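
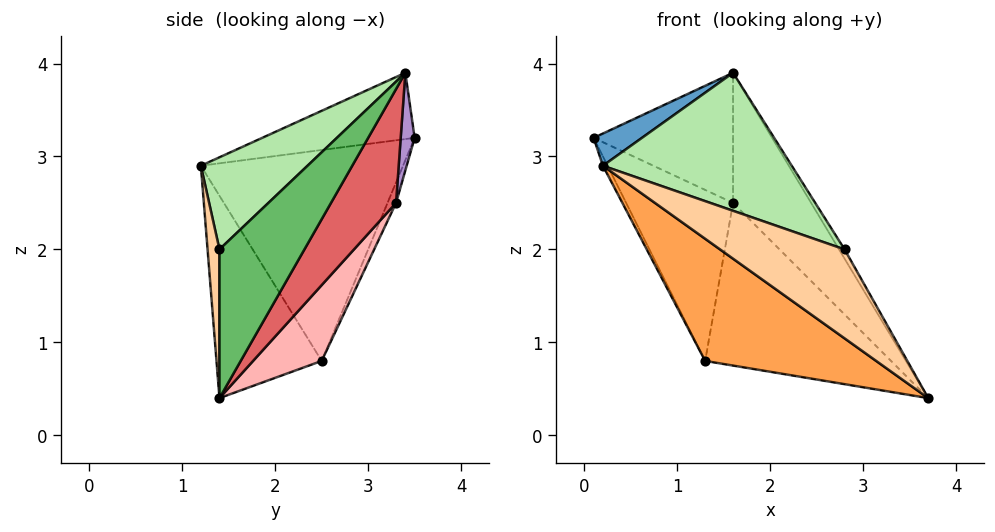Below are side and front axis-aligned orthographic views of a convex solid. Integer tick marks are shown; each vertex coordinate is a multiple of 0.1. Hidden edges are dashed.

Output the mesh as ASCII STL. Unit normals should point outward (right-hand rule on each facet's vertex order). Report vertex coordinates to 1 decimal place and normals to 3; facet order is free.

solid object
 facet normal -0.426 -0.135 0.894
  outer loop
   vertex 1.6 3.4 3.9
   vertex 0.1 3.5 3.2
   vertex 0.2 1.2 2.9
  endloop
 endfacet
 facet normal -0.891 0.020 -0.454
  outer loop
   vertex 1.3 2.5 0.8
   vertex 0.2 1.2 2.9
   vertex 0.1 3.5 3.2
  endloop
 endfacet
 facet normal -0.409 -0.665 -0.626
  outer loop
   vertex 1.3 2.5 0.8
   vertex 3.7 1.4 0.4
   vertex 0.2 1.2 2.9
  endloop
 endfacet
 facet normal 0.095 -0.994 0.053
  outer loop
   vertex 2.8 1.4 2.0
   vertex 0.2 1.2 2.9
   vertex 3.7 1.4 0.4
  endloop
 endfacet
 facet normal 0.870 0.057 0.489
  outer loop
   vertex 2.8 1.4 2.0
   vertex 3.7 1.4 0.4
   vertex 1.6 3.4 3.9
  endloop
 endfacet
 facet normal 0.311 -0.550 0.775
  outer loop
   vertex 2.8 1.4 2.0
   vertex 1.6 3.4 3.9
   vertex 0.2 1.2 2.9
  endloop
 endfacet
 facet normal 0.639 0.767 -0.055
  outer loop
   vertex 1.6 3.3 2.5
   vertex 1.6 3.4 3.9
   vertex 3.7 1.4 0.4
  endloop
 endfacet
 facet normal 0.309 0.838 -0.449
  outer loop
   vertex 1.6 3.3 2.5
   vertex 3.7 1.4 0.4
   vertex 1.3 2.5 0.8
  endloop
 endfacet
 facet normal 0.099 0.993 -0.071
  outer loop
   vertex 1.6 3.3 2.5
   vertex 0.1 3.5 3.2
   vertex 1.6 3.4 3.9
  endloop
 endfacet
 facet normal -0.072 0.907 -0.414
  outer loop
   vertex 1.6 3.3 2.5
   vertex 1.3 2.5 0.8
   vertex 0.1 3.5 3.2
  endloop
 endfacet
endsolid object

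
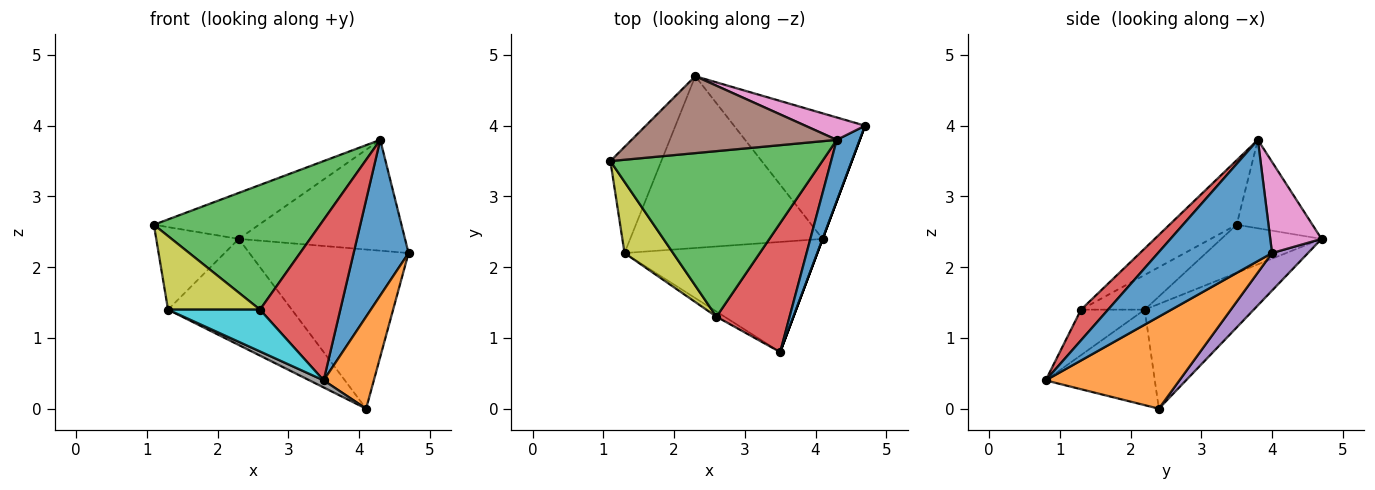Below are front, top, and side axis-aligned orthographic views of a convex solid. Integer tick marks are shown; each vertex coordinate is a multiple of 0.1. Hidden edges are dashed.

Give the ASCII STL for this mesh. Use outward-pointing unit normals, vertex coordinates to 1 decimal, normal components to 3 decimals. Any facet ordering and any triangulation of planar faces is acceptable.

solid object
 facet normal 0.888 -0.428 0.169
  outer loop
   vertex 4.3 3.8 3.8
   vertex 3.5 0.8 0.4
   vertex 4.7 4.0 2.2
  endloop
 endfacet
 facet normal 0.936 -0.351 0.000
  outer loop
   vertex 4.1 2.4 0.0
   vertex 4.7 4.0 2.2
   vertex 3.5 0.8 0.4
  endloop
 endfacet
 facet normal -0.236 -0.585 0.776
  outer loop
   vertex 2.6 1.3 1.4
   vertex 4.3 3.8 3.8
   vertex 1.1 3.5 2.6
  endloop
 endfacet
 facet normal 0.254 -0.754 0.606
  outer loop
   vertex 2.6 1.3 1.4
   vertex 3.5 0.8 0.4
   vertex 4.3 3.8 3.8
  endloop
 endfacet
 facet normal 0.175 0.773 -0.610
  outer loop
   vertex 2.3 4.7 2.4
   vertex 4.7 4.0 2.2
   vertex 4.1 2.4 0.0
  endloop
 endfacet
 facet normal -0.347 0.481 0.805
  outer loop
   vertex 2.3 4.7 2.4
   vertex 1.1 3.5 2.6
   vertex 4.3 3.8 3.8
  endloop
 endfacet
 facet normal 0.289 0.938 0.190
  outer loop
   vertex 2.3 4.7 2.4
   vertex 4.3 3.8 3.8
   vertex 4.7 4.0 2.2
  endloop
 endfacet
 facet normal -0.443 -0.057 -0.895
  outer loop
   vertex 1.3 2.2 1.4
   vertex 4.1 2.4 0.0
   vertex 3.5 0.8 0.4
  endloop
 endfacet
 facet normal -0.445 -0.643 0.623
  outer loop
   vertex 1.3 2.2 1.4
   vertex 2.6 1.3 1.4
   vertex 1.1 3.5 2.6
  endloop
 endfacet
 facet normal -0.566 -0.818 -0.101
  outer loop
   vertex 1.3 2.2 1.4
   vertex 3.5 0.8 0.4
   vertex 2.6 1.3 1.4
  endloop
 endfacet
 facet normal -0.598 0.492 -0.633
  outer loop
   vertex 1.3 2.2 1.4
   vertex 1.1 3.5 2.6
   vertex 2.3 4.7 2.4
  endloop
 endfacet
 facet normal -0.420 0.477 -0.772
  outer loop
   vertex 1.3 2.2 1.4
   vertex 2.3 4.7 2.4
   vertex 4.1 2.4 0.0
  endloop
 endfacet
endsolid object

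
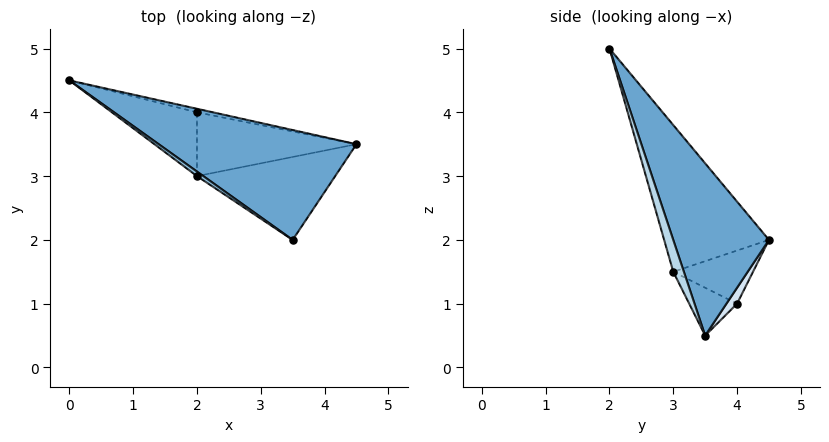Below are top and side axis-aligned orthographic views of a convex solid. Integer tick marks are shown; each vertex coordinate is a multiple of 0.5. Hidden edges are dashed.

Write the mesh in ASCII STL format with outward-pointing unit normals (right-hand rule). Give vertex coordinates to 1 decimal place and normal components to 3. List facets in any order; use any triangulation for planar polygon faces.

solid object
 facet normal 0.316 0.877 0.362
  outer loop
   vertex 3.5 2.0 5.0
   vertex 4.5 3.5 0.5
   vertex 0.0 4.5 2.0
  endloop
 endfacet
 facet normal -0.596 -0.803 0.026
  outer loop
   vertex 2.0 3.0 1.5
   vertex 3.5 2.0 5.0
   vertex 0.0 4.5 2.0
  endloop
 endfacet
 facet normal 0.070 -0.951 -0.302
  outer loop
   vertex 2.0 3.0 1.5
   vertex 4.5 3.5 0.5
   vertex 3.5 2.0 5.0
  endloop
 endfacet
 facet normal 0.162 0.973 -0.162
  outer loop
   vertex 2.0 4.0 1.0
   vertex 0.0 4.5 2.0
   vertex 4.5 3.5 0.5
  endloop
 endfacet
 facet normal -0.488 -0.390 -0.781
  outer loop
   vertex 2.0 4.0 1.0
   vertex 2.0 3.0 1.5
   vertex 0.0 4.5 2.0
  endloop
 endfacet
 facet normal -0.259 -0.432 -0.864
  outer loop
   vertex 2.0 4.0 1.0
   vertex 4.5 3.5 0.5
   vertex 2.0 3.0 1.5
  endloop
 endfacet
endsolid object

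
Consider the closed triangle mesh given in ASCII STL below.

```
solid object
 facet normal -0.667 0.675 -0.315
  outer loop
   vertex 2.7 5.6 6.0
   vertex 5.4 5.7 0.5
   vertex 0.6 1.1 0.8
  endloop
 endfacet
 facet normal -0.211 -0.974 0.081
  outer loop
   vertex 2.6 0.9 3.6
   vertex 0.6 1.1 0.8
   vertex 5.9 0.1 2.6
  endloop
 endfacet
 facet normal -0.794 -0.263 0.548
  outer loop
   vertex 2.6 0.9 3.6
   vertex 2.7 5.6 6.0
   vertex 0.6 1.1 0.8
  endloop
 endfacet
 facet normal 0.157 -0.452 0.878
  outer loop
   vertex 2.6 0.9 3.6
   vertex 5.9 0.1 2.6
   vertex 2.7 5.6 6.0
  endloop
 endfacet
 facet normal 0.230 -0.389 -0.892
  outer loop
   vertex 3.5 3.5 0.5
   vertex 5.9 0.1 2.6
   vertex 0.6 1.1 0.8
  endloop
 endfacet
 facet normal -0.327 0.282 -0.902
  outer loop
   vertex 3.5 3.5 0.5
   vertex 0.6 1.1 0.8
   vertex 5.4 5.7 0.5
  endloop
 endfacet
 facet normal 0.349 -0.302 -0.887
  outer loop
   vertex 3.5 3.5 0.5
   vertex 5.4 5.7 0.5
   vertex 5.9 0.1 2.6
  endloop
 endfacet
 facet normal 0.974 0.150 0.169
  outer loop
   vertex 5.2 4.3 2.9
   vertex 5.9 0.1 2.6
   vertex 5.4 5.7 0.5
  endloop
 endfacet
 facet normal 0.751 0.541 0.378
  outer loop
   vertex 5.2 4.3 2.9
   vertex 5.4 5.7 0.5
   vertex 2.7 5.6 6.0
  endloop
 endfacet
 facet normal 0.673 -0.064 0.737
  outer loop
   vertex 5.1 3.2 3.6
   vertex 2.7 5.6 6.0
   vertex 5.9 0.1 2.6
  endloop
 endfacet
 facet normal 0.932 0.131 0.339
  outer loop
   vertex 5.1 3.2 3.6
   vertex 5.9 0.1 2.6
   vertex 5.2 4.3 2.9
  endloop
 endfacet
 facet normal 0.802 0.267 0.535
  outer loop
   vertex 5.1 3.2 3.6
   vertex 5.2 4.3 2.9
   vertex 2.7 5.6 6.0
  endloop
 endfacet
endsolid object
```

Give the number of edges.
18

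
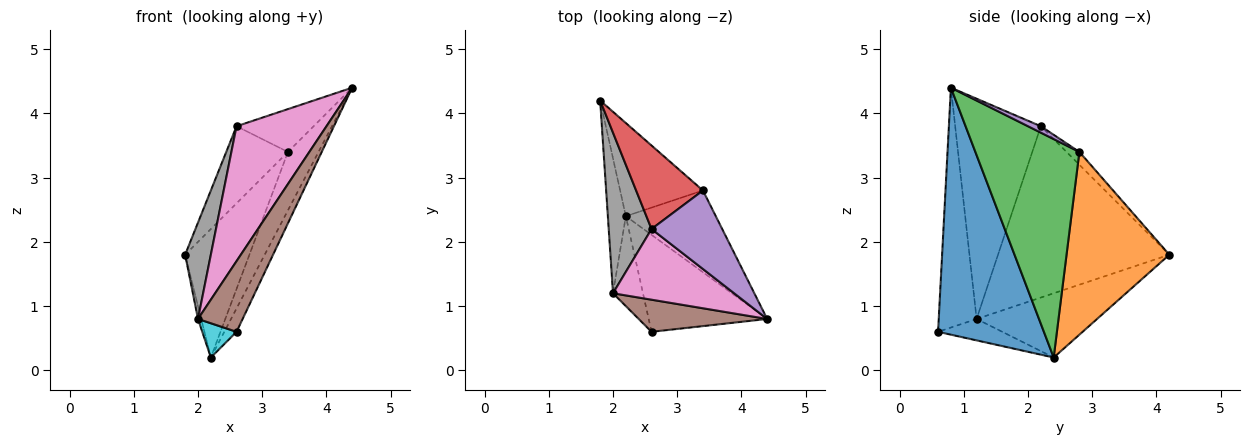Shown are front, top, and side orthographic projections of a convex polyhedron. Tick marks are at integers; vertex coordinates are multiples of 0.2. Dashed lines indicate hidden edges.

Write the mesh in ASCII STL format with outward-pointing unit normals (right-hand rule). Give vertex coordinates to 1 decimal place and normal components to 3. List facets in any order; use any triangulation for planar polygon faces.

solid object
 facet normal 0.897 0.104 -0.430
  outer loop
   vertex 2.2 2.4 0.2
   vertex 4.4 0.8 4.4
   vertex 2.6 0.6 0.6
  endloop
 endfacet
 facet normal 0.792 0.495 -0.359
  outer loop
   vertex 3.4 2.8 3.4
   vertex 2.2 2.4 0.2
   vertex 1.8 4.2 1.8
  endloop
 endfacet
 facet normal 0.892 0.262 -0.367
  outer loop
   vertex 3.4 2.8 3.4
   vertex 4.4 0.8 4.4
   vertex 2.2 2.4 0.2
  endloop
 endfacet
 facet normal -0.140 0.672 0.728
  outer loop
   vertex 3.4 2.8 3.4
   vertex 1.8 4.2 1.8
   vertex 2.6 2.2 3.8
  endloop
 endfacet
 facet normal 0.080 0.477 0.875
  outer loop
   vertex 3.4 2.8 3.4
   vertex 2.6 2.2 3.8
   vertex 4.4 0.8 4.4
  endloop
 endfacet
 facet normal -0.611 -0.720 0.327
  outer loop
   vertex 2.0 1.2 0.8
   vertex 2.6 0.6 0.6
   vertex 4.4 0.8 4.4
  endloop
 endfacet
 facet normal -0.645 -0.677 0.355
  outer loop
   vertex 2.0 1.2 0.8
   vertex 4.4 0.8 4.4
   vertex 2.6 2.2 3.8
  endloop
 endfacet
 facet normal -0.960 -0.144 0.240
  outer loop
   vertex 2.0 1.2 0.8
   vertex 2.6 2.2 3.8
   vertex 1.8 4.2 1.8
  endloop
 endfacet
 facet normal -0.963 0.026 -0.270
  outer loop
   vertex 2.0 1.2 0.8
   vertex 1.8 4.2 1.8
   vertex 2.2 2.4 0.2
  endloop
 endfacet
 facet normal -0.555 -0.296 -0.777
  outer loop
   vertex 2.0 1.2 0.8
   vertex 2.2 2.4 0.2
   vertex 2.6 0.6 0.6
  endloop
 endfacet
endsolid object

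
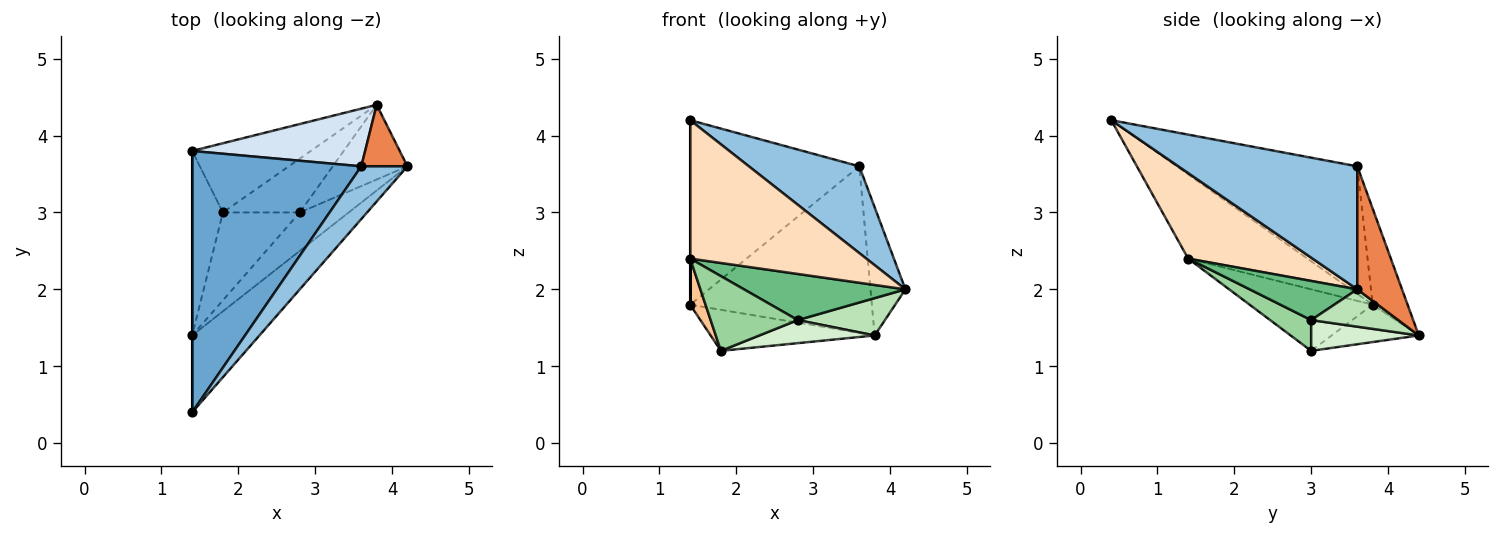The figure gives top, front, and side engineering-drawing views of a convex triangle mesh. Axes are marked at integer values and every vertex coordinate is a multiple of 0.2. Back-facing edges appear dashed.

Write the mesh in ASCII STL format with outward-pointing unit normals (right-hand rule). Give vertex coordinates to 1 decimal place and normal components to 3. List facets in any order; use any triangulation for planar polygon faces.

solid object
 facet normal -0.524 0.491 0.696
  outer loop
   vertex 3.6 3.6 3.6
   vertex 1.4 3.8 1.8
   vertex 1.4 0.4 4.2
  endloop
 endfacet
 facet normal 0.811 -0.500 0.304
  outer loop
   vertex 3.6 3.6 3.6
   vertex 1.4 0.4 4.2
   vertex 4.2 3.6 2.0
  endloop
 endfacet
 facet normal -0.261 0.492 -0.830
  outer loop
   vertex 3.8 4.4 1.4
   vertex 1.8 3.0 1.2
   vertex 1.4 3.8 1.8
  endloop
 endfacet
 facet normal -0.179 0.930 0.322
  outer loop
   vertex 3.8 4.4 1.4
   vertex 1.4 3.8 1.8
   vertex 3.6 3.6 3.6
  endloop
 endfacet
 facet normal 0.756 0.590 0.283
  outer loop
   vertex 3.8 4.4 1.4
   vertex 3.6 3.6 3.6
   vertex 4.2 3.6 2.0
  endloop
 endfacet
 facet normal -1.000 0.000 0.000
  outer loop
   vertex 1.4 1.4 2.4
   vertex 1.4 0.4 4.2
   vertex 1.4 3.8 1.8
  endloop
 endfacet
 facet normal -0.889 -0.111 -0.444
  outer loop
   vertex 1.4 1.4 2.4
   vertex 1.4 3.8 1.8
   vertex 1.8 3.0 1.2
  endloop
 endfacet
 facet normal 0.525 -0.744 -0.413
  outer loop
   vertex 1.4 1.4 2.4
   vertex 4.2 3.6 2.0
   vertex 1.4 0.4 4.2
  endloop
 endfacet
 facet normal 0.456 -0.684 -0.570
  outer loop
   vertex 2.8 3.0 1.6
   vertex 4.2 3.6 2.0
   vertex 1.4 1.4 2.4
  endloop
 endfacet
 facet normal 0.292 -0.620 -0.729
  outer loop
   vertex 2.8 3.0 1.6
   vertex 1.4 1.4 2.4
   vertex 1.8 3.0 1.2
  endloop
 endfacet
 facet normal 0.408 -0.408 -0.816
  outer loop
   vertex 2.8 3.0 1.6
   vertex 3.8 4.4 1.4
   vertex 4.2 3.6 2.0
  endloop
 endfacet
 facet normal 0.345 -0.370 -0.863
  outer loop
   vertex 2.8 3.0 1.6
   vertex 1.8 3.0 1.2
   vertex 3.8 4.4 1.4
  endloop
 endfacet
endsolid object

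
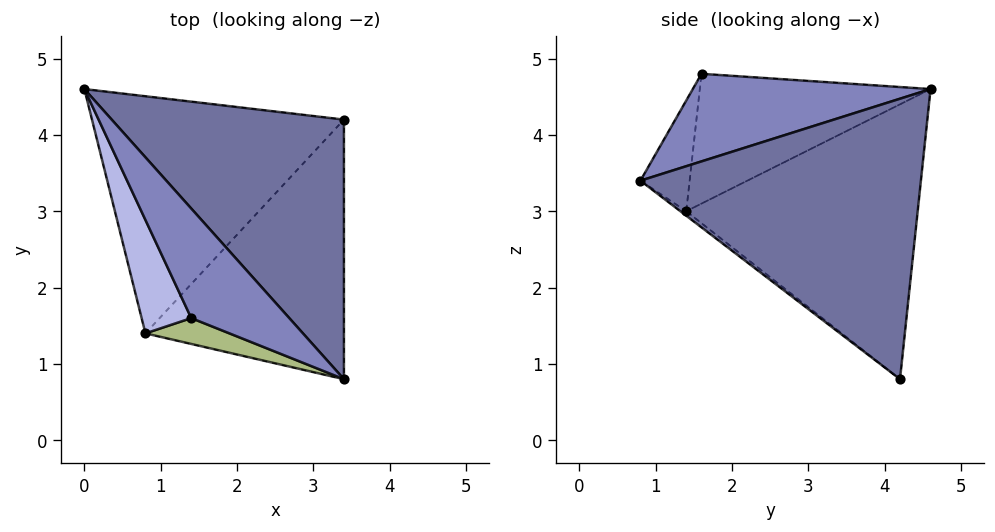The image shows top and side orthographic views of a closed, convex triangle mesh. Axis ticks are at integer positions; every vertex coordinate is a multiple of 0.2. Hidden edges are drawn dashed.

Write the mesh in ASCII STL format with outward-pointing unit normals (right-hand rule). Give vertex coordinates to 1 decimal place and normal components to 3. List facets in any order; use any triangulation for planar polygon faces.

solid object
 facet normal 0.692 0.438 0.573
  outer loop
   vertex 3.4 0.8 3.4
   vertex 3.4 4.2 0.8
   vertex 0.0 4.6 4.6
  endloop
 endfacet
 facet normal 0.627 0.339 0.701
  outer loop
   vertex 1.4 1.6 4.8
   vertex 3.4 0.8 3.4
   vertex 0.0 4.6 4.6
  endloop
 endfacet
 facet normal -0.729 0.152 -0.668
  outer loop
   vertex 0.8 1.4 3.0
   vertex 0.0 4.6 4.6
   vertex 3.4 4.2 0.8
  endloop
 endfacet
 facet normal -0.864 -0.381 0.330
  outer loop
   vertex 0.8 1.4 3.0
   vertex 1.4 1.6 4.8
   vertex 0.0 4.6 4.6
  endloop
 endfacet
 facet normal -0.018 -0.607 -0.794
  outer loop
   vertex 0.8 1.4 3.0
   vertex 3.4 4.2 0.8
   vertex 3.4 0.8 3.4
  endloop
 endfacet
 facet normal -0.248 -0.950 0.188
  outer loop
   vertex 0.8 1.4 3.0
   vertex 3.4 0.8 3.4
   vertex 1.4 1.6 4.8
  endloop
 endfacet
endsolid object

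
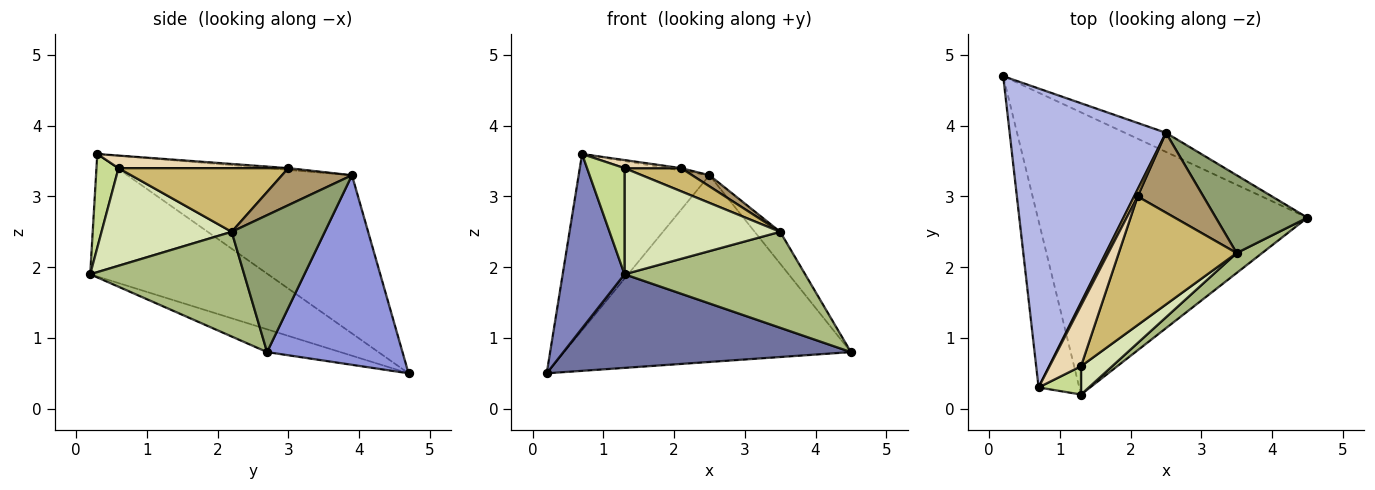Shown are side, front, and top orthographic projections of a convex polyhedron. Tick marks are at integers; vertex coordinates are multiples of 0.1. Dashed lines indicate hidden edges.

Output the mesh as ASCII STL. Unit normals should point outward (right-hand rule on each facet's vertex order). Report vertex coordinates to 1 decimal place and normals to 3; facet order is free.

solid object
 facet normal -0.080 -0.314 -0.946
  outer loop
   vertex 1.3 0.2 1.9
   vertex 0.2 4.7 0.5
   vertex 4.5 2.7 0.8
  endloop
 endfacet
 facet normal -0.901 -0.313 -0.300
  outer loop
   vertex 1.3 0.2 1.9
   vertex 0.7 0.3 3.6
   vertex 0.2 4.7 0.5
  endloop
 endfacet
 facet normal 0.425 0.900 -0.092
  outer loop
   vertex 2.5 3.9 3.3
   vertex 4.5 2.7 0.8
   vertex 0.2 4.7 0.5
  endloop
 endfacet
 facet normal -0.657 0.383 0.649
  outer loop
   vertex 2.5 3.9 3.3
   vertex 0.2 4.7 0.5
   vertex 0.7 0.3 3.6
  endloop
 endfacet
 facet normal 0.811 0.222 0.542
  outer loop
   vertex 3.5 2.2 2.5
   vertex 4.5 2.7 0.8
   vertex 2.5 3.9 3.3
  endloop
 endfacet
 facet normal 0.641 -0.752 0.156
  outer loop
   vertex 3.5 2.2 2.5
   vertex 1.3 0.2 1.9
   vertex 4.5 2.7 0.8
  endloop
 endfacet
 facet normal 0.495 -0.840 0.224
  outer loop
   vertex 1.3 0.6 3.4
   vertex 0.7 0.3 3.6
   vertex 1.3 0.2 1.9
  endloop
 endfacet
 facet normal 0.629 -0.752 0.200
  outer loop
   vertex 1.3 0.6 3.4
   vertex 1.3 0.2 1.9
   vertex 3.5 2.2 2.5
  endloop
 endfacet
 facet normal 0.487 -0.120 0.865
  outer loop
   vertex 2.1 3.0 3.4
   vertex 3.5 2.2 2.5
   vertex 2.5 3.9 3.3
  endloop
 endfacet
 facet normal 0.469 -0.156 0.869
  outer loop
   vertex 2.1 3.0 3.4
   vertex 1.3 0.6 3.4
   vertex 3.5 2.2 2.5
  endloop
 endfacet
 facet normal -0.429 0.286 0.857
  outer loop
   vertex 2.1 3.0 3.4
   vertex 2.5 3.9 3.3
   vertex 0.7 0.3 3.6
  endloop
 endfacet
 facet normal 0.369 -0.123 0.921
  outer loop
   vertex 2.1 3.0 3.4
   vertex 0.7 0.3 3.6
   vertex 1.3 0.6 3.4
  endloop
 endfacet
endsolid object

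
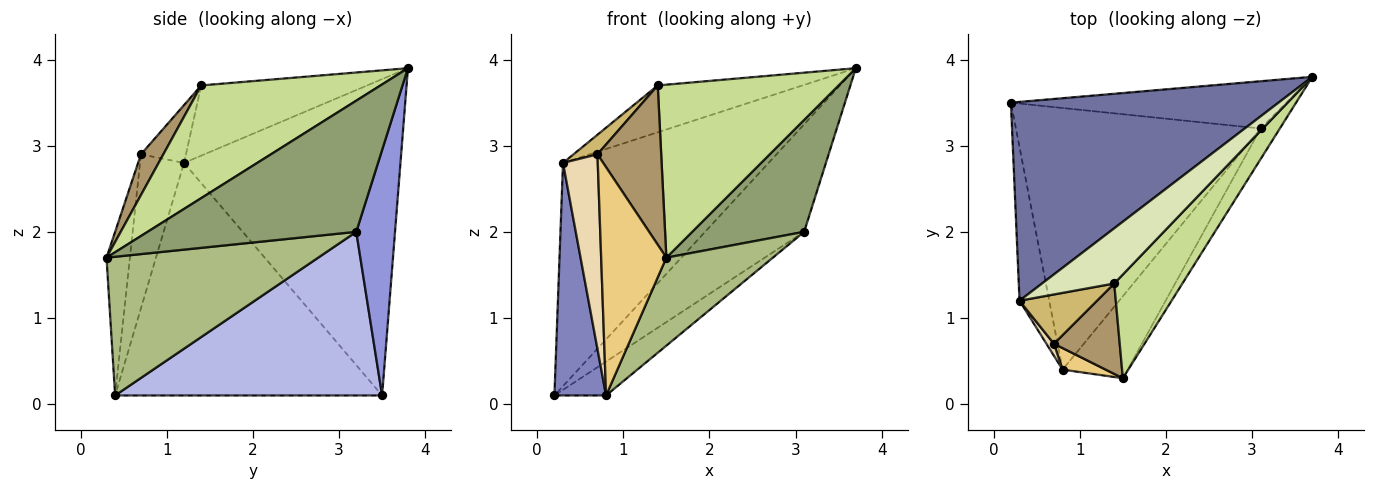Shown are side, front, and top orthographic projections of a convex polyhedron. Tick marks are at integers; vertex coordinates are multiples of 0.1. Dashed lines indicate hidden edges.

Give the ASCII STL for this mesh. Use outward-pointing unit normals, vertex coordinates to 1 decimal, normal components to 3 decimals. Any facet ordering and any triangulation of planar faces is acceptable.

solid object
 facet normal -0.618 0.587 0.523
  outer loop
   vertex 0.3 1.2 2.8
   vertex 3.7 3.8 3.9
   vertex 0.2 3.5 0.1
  endloop
 endfacet
 facet normal -0.974 -0.189 -0.125
  outer loop
   vertex 0.3 1.2 2.8
   vertex 0.2 3.5 0.1
   vertex 0.8 0.4 0.1
  endloop
 endfacet
 facet normal 0.337 0.862 -0.379
  outer loop
   vertex 3.1 3.2 2.0
   vertex 0.2 3.5 0.1
   vertex 3.7 3.8 3.9
  endloop
 endfacet
 facet normal 0.553 0.107 -0.827
  outer loop
   vertex 3.1 3.2 2.0
   vertex 0.8 0.4 0.1
   vertex 0.2 3.5 0.1
  endloop
 endfacet
 facet normal 0.874 -0.469 -0.128
  outer loop
   vertex 3.1 3.2 2.0
   vertex 3.7 3.8 3.9
   vertex 1.5 0.3 1.7
  endloop
 endfacet
 facet normal 0.824 -0.415 -0.386
  outer loop
   vertex 3.1 3.2 2.0
   vertex 1.5 0.3 1.7
   vertex 0.8 0.4 0.1
  endloop
 endfacet
 facet normal 0.648 -0.653 0.392
  outer loop
   vertex 1.4 1.4 3.7
   vertex 1.5 0.3 1.7
   vertex 3.7 3.8 3.9
  endloop
 endfacet
 facet normal -0.596 0.520 0.612
  outer loop
   vertex 1.4 1.4 3.7
   vertex 3.7 3.8 3.9
   vertex 0.3 1.2 2.8
  endloop
 endfacet
 facet normal 0.292 -0.832 0.472
  outer loop
   vertex 0.7 0.7 2.9
   vertex 1.5 0.3 1.7
   vertex 1.4 1.4 3.7
  endloop
 endfacet
 facet normal -0.570 -0.303 0.764
  outer loop
   vertex 0.7 0.7 2.9
   vertex 1.4 1.4 3.7
   vertex 0.3 1.2 2.8
  endloop
 endfacet
 facet normal -0.336 -0.938 0.088
  outer loop
   vertex 0.7 0.7 2.9
   vertex 0.8 0.4 0.1
   vertex 1.5 0.3 1.7
  endloop
 endfacet
 facet normal -0.784 -0.620 0.038
  outer loop
   vertex 0.7 0.7 2.9
   vertex 0.3 1.2 2.8
   vertex 0.8 0.4 0.1
  endloop
 endfacet
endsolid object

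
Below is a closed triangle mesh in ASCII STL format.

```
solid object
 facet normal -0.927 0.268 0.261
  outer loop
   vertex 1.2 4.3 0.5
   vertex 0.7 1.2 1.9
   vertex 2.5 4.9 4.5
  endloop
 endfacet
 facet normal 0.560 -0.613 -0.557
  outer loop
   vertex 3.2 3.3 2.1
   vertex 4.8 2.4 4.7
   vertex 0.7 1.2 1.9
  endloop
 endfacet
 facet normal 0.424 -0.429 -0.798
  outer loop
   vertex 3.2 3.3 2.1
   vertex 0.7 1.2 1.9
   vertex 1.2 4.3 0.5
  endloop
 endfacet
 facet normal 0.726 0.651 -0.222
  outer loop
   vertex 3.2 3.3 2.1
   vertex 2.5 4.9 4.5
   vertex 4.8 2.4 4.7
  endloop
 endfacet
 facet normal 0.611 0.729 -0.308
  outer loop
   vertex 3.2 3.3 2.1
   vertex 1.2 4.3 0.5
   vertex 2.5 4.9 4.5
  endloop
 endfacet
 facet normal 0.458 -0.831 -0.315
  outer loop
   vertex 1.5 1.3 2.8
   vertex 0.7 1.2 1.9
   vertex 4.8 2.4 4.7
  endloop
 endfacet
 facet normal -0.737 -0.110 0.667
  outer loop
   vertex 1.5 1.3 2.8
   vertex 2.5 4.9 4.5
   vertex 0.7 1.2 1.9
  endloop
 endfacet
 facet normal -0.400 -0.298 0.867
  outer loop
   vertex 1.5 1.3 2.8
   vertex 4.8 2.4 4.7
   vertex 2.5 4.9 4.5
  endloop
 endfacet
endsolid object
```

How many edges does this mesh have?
12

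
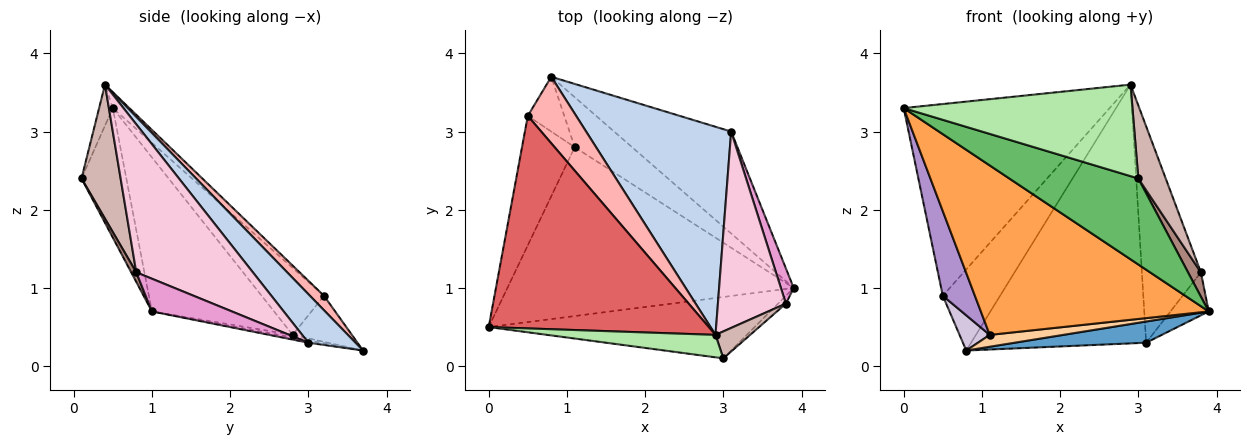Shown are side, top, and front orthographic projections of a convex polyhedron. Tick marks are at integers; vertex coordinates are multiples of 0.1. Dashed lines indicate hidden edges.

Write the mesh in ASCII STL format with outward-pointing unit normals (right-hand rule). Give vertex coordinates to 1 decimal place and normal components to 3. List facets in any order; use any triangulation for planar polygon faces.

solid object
 facet normal -0.019 -0.204 -0.979
  outer loop
   vertex 3.1 3.0 0.3
   vertex 3.9 1.0 0.7
   vertex 0.8 3.7 0.2
  endloop
 endfacet
 facet normal 0.205 0.763 0.613
  outer loop
   vertex 3.1 3.0 0.3
   vertex 0.8 3.7 0.2
   vertex 2.9 0.4 3.6
  endloop
 endfacet
 facet normal -0.355 -0.662 -0.660
  outer loop
   vertex 1.1 2.8 0.4
   vertex 3.9 1.0 0.7
   vertex 0.0 0.5 3.3
  endloop
 endfacet
 facet normal -0.044 -0.231 -0.972
  outer loop
   vertex 1.1 2.8 0.4
   vertex 0.8 3.7 0.2
   vertex 3.9 1.0 0.7
  endloop
 endfacet
 facet normal -0.272 -0.783 -0.559
  outer loop
   vertex 3.0 0.1 2.4
   vertex 0.0 0.5 3.3
   vertex 3.9 1.0 0.7
  endloop
 endfacet
 facet normal -0.058 -0.970 0.238
  outer loop
   vertex 3.0 0.1 2.4
   vertex 2.9 0.4 3.6
   vertex 0.0 0.5 3.3
  endloop
 endfacet
 facet normal -0.054 0.669 0.741
  outer loop
   vertex 0.5 3.2 0.9
   vertex 0.0 0.5 3.3
   vertex 2.9 0.4 3.6
  endloop
 endfacet
 facet normal 0.186 0.760 0.623
  outer loop
   vertex 0.5 3.2 0.9
   vertex 2.9 0.4 3.6
   vertex 0.8 3.7 0.2
  endloop
 endfacet
 facet normal -0.728 -0.375 -0.574
  outer loop
   vertex 0.5 3.2 0.9
   vertex 1.1 2.8 0.4
   vertex 0.0 0.5 3.3
  endloop
 endfacet
 facet normal -0.728 -0.371 -0.577
  outer loop
   vertex 0.5 3.2 0.9
   vertex 0.8 3.7 0.2
   vertex 1.1 2.8 0.4
  endloop
 endfacet
 facet normal 0.350 -0.892 -0.287
  outer loop
   vertex 3.8 0.8 1.2
   vertex 3.0 0.1 2.4
   vertex 3.9 1.0 0.7
  endloop
 endfacet
 facet normal 0.801 -0.561 0.207
  outer loop
   vertex 3.8 0.8 1.2
   vertex 2.9 0.4 3.6
   vertex 3.0 0.1 2.4
  endloop
 endfacet
 facet normal 0.851 0.407 0.333
  outer loop
   vertex 3.8 0.8 1.2
   vertex 3.9 1.0 0.7
   vertex 3.1 3.0 0.3
  endloop
 endfacet
 facet normal 0.826 0.418 0.379
  outer loop
   vertex 3.8 0.8 1.2
   vertex 3.1 3.0 0.3
   vertex 2.9 0.4 3.6
  endloop
 endfacet
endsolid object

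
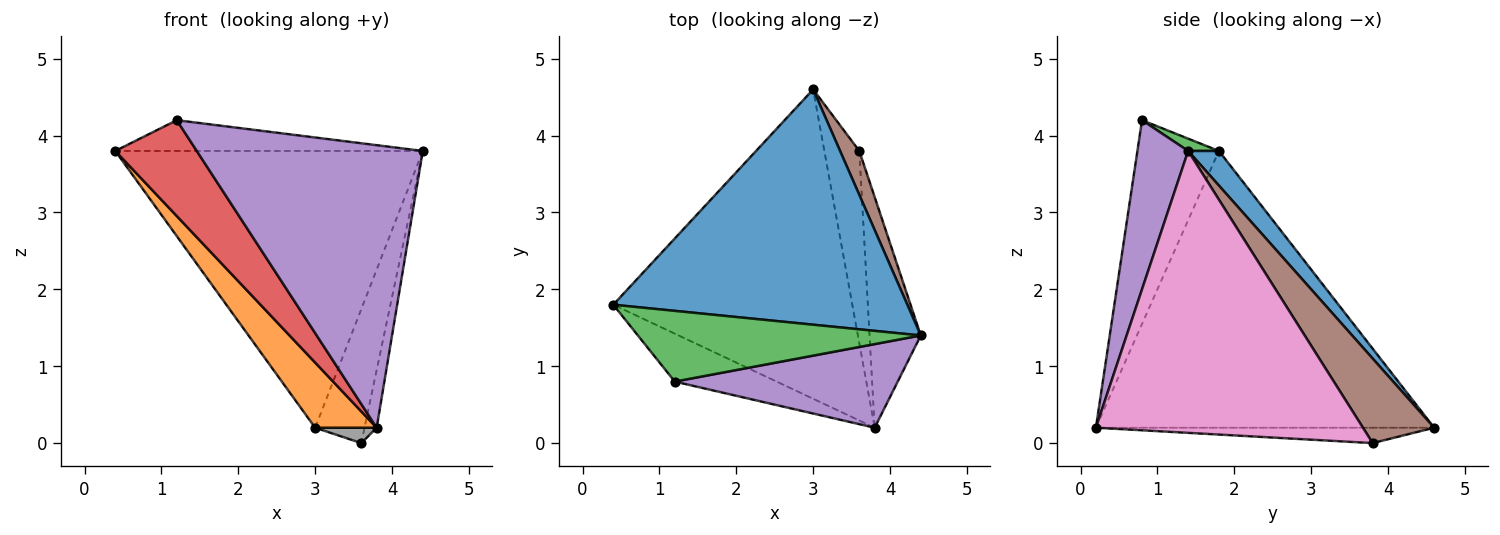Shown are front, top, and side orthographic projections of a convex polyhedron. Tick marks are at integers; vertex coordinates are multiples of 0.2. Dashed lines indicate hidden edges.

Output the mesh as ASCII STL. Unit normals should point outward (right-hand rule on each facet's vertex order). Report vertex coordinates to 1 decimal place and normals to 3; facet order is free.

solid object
 facet normal 0.076 0.760 0.646
  outer loop
   vertex 3.0 4.6 0.2
   vertex 0.4 1.8 3.8
   vertex 4.4 1.4 3.8
  endloop
 endfacet
 facet normal -0.750 -0.136 -0.648
  outer loop
   vertex 3.8 0.2 0.2
   vertex 0.4 1.8 3.8
   vertex 3.0 4.6 0.2
  endloop
 endfacet
 facet normal 0.040 0.398 0.916
  outer loop
   vertex 1.2 0.8 4.2
   vertex 4.4 1.4 3.8
   vertex 0.4 1.8 3.8
  endloop
 endfacet
 facet normal -0.667 -0.667 -0.333
  outer loop
   vertex 1.2 0.8 4.2
   vertex 0.4 1.8 3.8
   vertex 3.8 0.2 0.2
  endloop
 endfacet
 facet normal 0.210 -0.937 0.277
  outer loop
   vertex 1.2 0.8 4.2
   vertex 3.8 0.2 0.2
   vertex 4.4 1.4 3.8
  endloop
 endfacet
 facet normal 0.808 0.560 0.184
  outer loop
   vertex 3.6 3.8 0.0
   vertex 3.0 4.6 0.2
   vertex 4.4 1.4 3.8
  endloop
 endfacet
 facet normal 0.983 0.045 -0.179
  outer loop
   vertex 3.6 3.8 0.0
   vertex 4.4 1.4 3.8
   vertex 3.8 0.2 0.2
  endloop
 endfacet
 facet normal -0.402 -0.073 -0.913
  outer loop
   vertex 3.6 3.8 0.0
   vertex 3.8 0.2 0.2
   vertex 3.0 4.6 0.2
  endloop
 endfacet
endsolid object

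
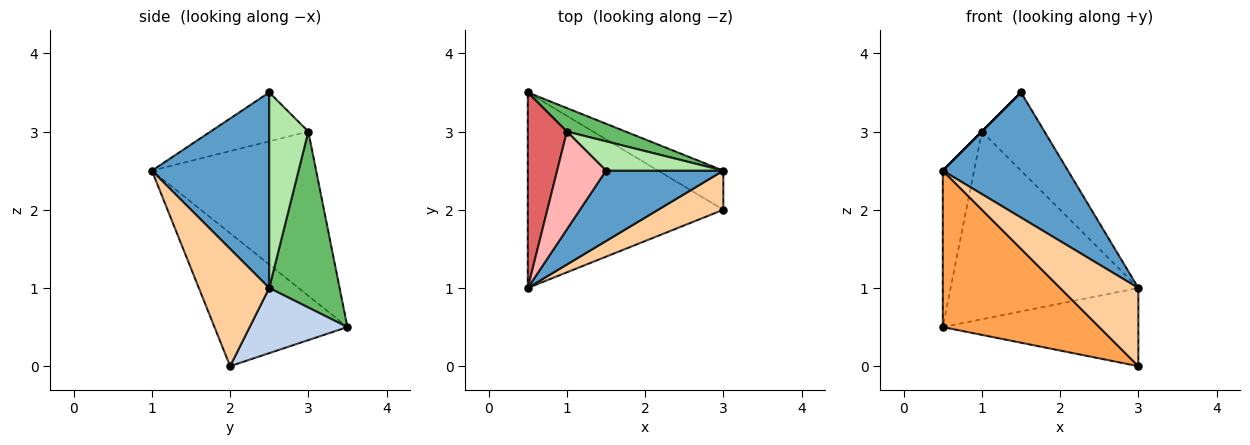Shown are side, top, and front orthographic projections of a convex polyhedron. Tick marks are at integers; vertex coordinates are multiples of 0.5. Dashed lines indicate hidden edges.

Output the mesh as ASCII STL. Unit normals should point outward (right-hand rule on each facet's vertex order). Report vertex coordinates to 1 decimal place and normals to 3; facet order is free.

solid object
 facet normal 0.633 -0.675 0.380
  outer loop
   vertex 1.5 2.5 3.5
   vertex 0.5 1.0 2.5
   vertex 3.0 2.5 1.0
  endloop
 endfacet
 facet normal 0.408 0.816 -0.408
  outer loop
   vertex 3.0 2.0 0.0
   vertex 0.5 3.5 0.5
   vertex 3.0 2.5 1.0
  endloop
 endfacet
 facet normal -0.469 -0.552 -0.690
  outer loop
   vertex 3.0 2.0 0.0
   vertex 0.5 1.0 2.5
   vertex 0.5 3.5 0.5
  endloop
 endfacet
 facet normal 0.627 -0.697 0.348
  outer loop
   vertex 3.0 2.0 0.0
   vertex 3.0 2.5 1.0
   vertex 0.5 1.0 2.5
  endloop
 endfacet
 facet normal 0.349 0.930 0.116
  outer loop
   vertex 1.0 3.0 3.0
   vertex 3.0 2.5 1.0
   vertex 0.5 3.5 0.5
  endloop
 endfacet
 facet normal 0.505 0.808 0.303
  outer loop
   vertex 1.0 3.0 3.0
   vertex 1.5 2.5 3.5
   vertex 3.0 2.5 1.0
  endloop
 endfacet
 facet normal -0.957 0.182 0.228
  outer loop
   vertex 1.0 3.0 3.0
   vertex 0.5 3.5 0.5
   vertex 0.5 1.0 2.5
  endloop
 endfacet
 facet normal -0.707 0.000 0.707
  outer loop
   vertex 1.0 3.0 3.0
   vertex 0.5 1.0 2.5
   vertex 1.5 2.5 3.5
  endloop
 endfacet
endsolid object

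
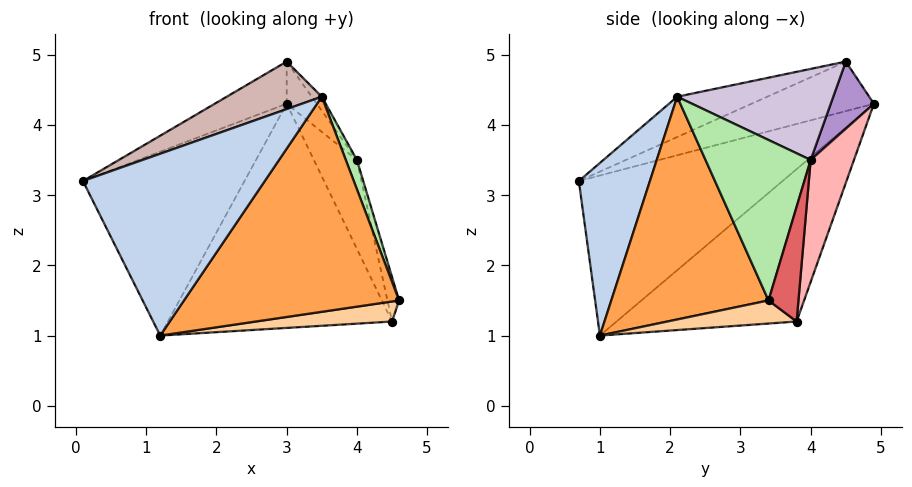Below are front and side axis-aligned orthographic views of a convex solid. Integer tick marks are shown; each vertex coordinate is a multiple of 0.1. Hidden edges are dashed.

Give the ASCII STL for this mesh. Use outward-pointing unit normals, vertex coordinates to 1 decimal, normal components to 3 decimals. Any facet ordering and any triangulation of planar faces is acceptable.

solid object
 facet normal -0.749 0.594 -0.293
  outer loop
   vertex 1.2 1.0 1.0
   vertex 0.1 0.7 3.2
   vertex 3.0 4.9 4.3
  endloop
 endfacet
 facet normal 0.364 -0.930 0.055
  outer loop
   vertex 3.5 2.1 4.4
   vertex 0.1 0.7 3.2
   vertex 1.2 1.0 1.0
  endloop
 endfacet
 facet normal 0.585 -0.800 -0.137
  outer loop
   vertex 3.5 2.1 4.4
   vertex 1.2 1.0 1.0
   vertex 4.6 3.4 1.5
  endloop
 endfacet
 facet normal 0.441 -0.465 -0.767
  outer loop
   vertex 4.5 3.8 1.2
   vertex 4.6 3.4 1.5
   vertex 1.2 1.0 1.0
  endloop
 endfacet
 facet normal -0.542 0.674 -0.502
  outer loop
   vertex 4.5 3.8 1.2
   vertex 1.2 1.0 1.0
   vertex 3.0 4.9 4.3
  endloop
 endfacet
 facet normal 0.944 -0.100 0.313
  outer loop
   vertex 4.0 4.0 3.5
   vertex 3.5 2.1 4.4
   vertex 4.6 3.4 1.5
  endloop
 endfacet
 facet normal 0.919 0.356 0.169
  outer loop
   vertex 4.0 4.0 3.5
   vertex 4.6 3.4 1.5
   vertex 4.5 3.8 1.2
  endloop
 endfacet
 facet normal 0.706 0.702 0.092
  outer loop
   vertex 4.0 4.0 3.5
   vertex 4.5 3.8 1.2
   vertex 3.0 4.9 4.3
  endloop
 endfacet
 facet normal 0.766 0.535 0.356
  outer loop
   vertex 3.0 4.5 4.9
   vertex 4.0 4.0 3.5
   vertex 3.0 4.9 4.3
  endloop
 endfacet
 facet normal 0.821 0.053 0.568
  outer loop
   vertex 3.0 4.5 4.9
   vertex 3.5 2.1 4.4
   vertex 4.0 4.0 3.5
  endloop
 endfacet
 facet normal -0.817 0.480 0.320
  outer loop
   vertex 3.0 4.5 4.9
   vertex 3.0 4.9 4.3
   vertex 0.1 0.7 3.2
  endloop
 endfacet
 facet normal -0.232 -0.244 0.942
  outer loop
   vertex 3.0 4.5 4.9
   vertex 0.1 0.7 3.2
   vertex 3.5 2.1 4.4
  endloop
 endfacet
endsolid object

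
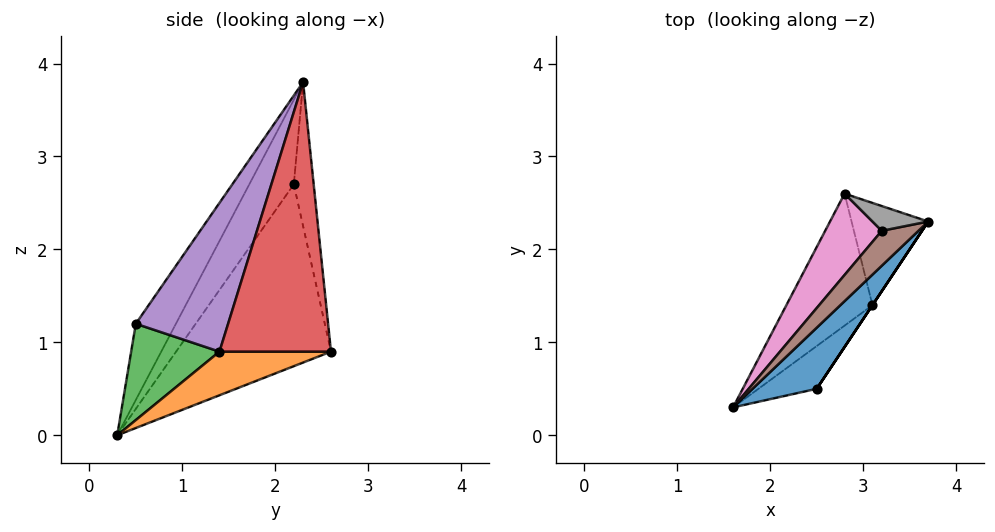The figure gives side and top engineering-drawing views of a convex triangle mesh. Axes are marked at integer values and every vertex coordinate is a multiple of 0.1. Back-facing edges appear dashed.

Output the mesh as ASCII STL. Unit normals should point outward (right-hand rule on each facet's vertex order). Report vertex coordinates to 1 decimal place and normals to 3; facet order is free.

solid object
 facet normal -0.705 -0.387 0.594
  outer loop
   vertex 2.5 0.5 1.2
   vertex 3.7 2.3 3.8
   vertex 1.6 0.3 0.0
  endloop
 endfacet
 facet normal 0.449 0.112 -0.886
  outer loop
   vertex 3.1 1.4 0.9
   vertex 1.6 0.3 0.0
   vertex 2.8 2.6 0.9
  endloop
 endfacet
 facet normal 0.687 -0.596 -0.416
  outer loop
   vertex 3.1 1.4 0.9
   vertex 2.5 0.5 1.2
   vertex 1.6 0.3 0.0
  endloop
 endfacet
 facet normal 0.935 0.234 -0.266
  outer loop
   vertex 3.1 1.4 0.9
   vertex 2.8 2.6 0.9
   vertex 3.7 2.3 3.8
  endloop
 endfacet
 facet normal 0.832 -0.555 0.000
  outer loop
   vertex 3.1 1.4 0.9
   vertex 3.7 2.3 3.8
   vertex 2.5 0.5 1.2
  endloop
 endfacet
 facet normal -0.898 0.202 0.390
  outer loop
   vertex 3.2 2.2 2.7
   vertex 1.6 0.3 0.0
   vertex 3.7 2.3 3.8
  endloop
 endfacet
 facet normal -0.892 0.357 0.278
  outer loop
   vertex 3.2 2.2 2.7
   vertex 2.8 2.6 0.9
   vertex 1.6 0.3 0.0
  endloop
 endfacet
 facet normal -0.767 0.569 0.297
  outer loop
   vertex 3.2 2.2 2.7
   vertex 3.7 2.3 3.8
   vertex 2.8 2.6 0.9
  endloop
 endfacet
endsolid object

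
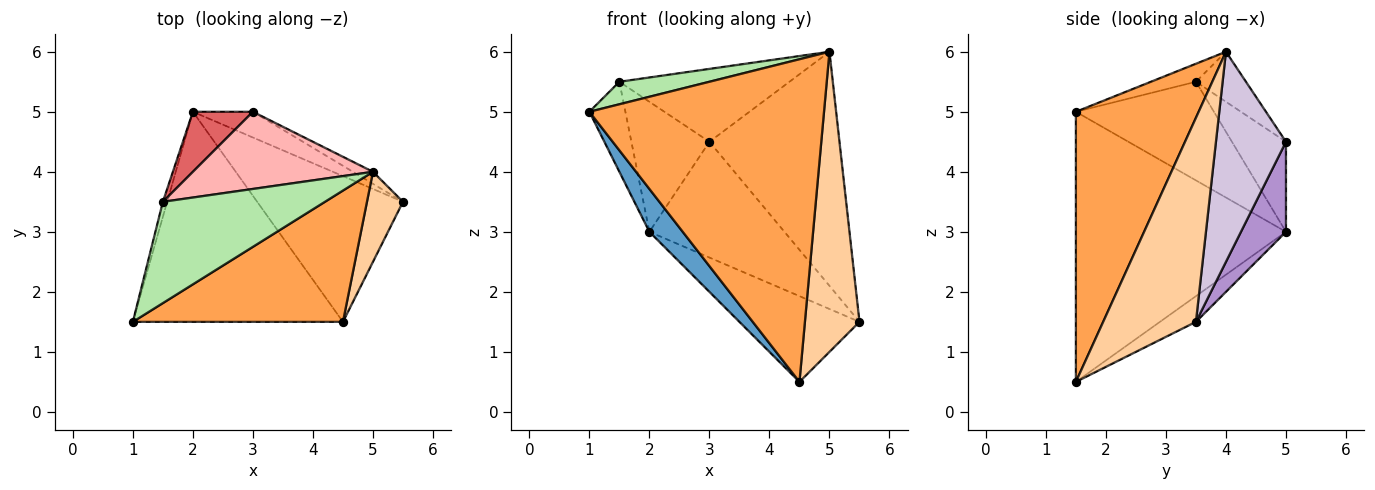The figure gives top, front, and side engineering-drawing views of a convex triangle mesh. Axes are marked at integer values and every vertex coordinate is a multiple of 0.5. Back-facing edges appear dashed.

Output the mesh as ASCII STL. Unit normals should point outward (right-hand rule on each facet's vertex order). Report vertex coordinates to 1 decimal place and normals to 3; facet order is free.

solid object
 facet normal -0.783 -0.124 -0.609
  outer loop
   vertex 4.5 1.5 0.5
   vertex 1.0 1.5 5.0
   vertex 2.0 5.0 3.0
  endloop
 endfacet
 facet normal -0.150 0.501 -0.852
  outer loop
   vertex 4.5 1.5 0.5
   vertex 2.0 5.0 3.0
   vertex 5.5 3.5 1.5
  endloop
 endfacet
 facet normal 0.436 -0.833 0.339
  outer loop
   vertex 4.5 1.5 0.5
   vertex 5.0 4.0 6.0
   vertex 1.0 1.5 5.0
  endloop
 endfacet
 facet normal 0.852 -0.501 0.150
  outer loop
   vertex 4.5 1.5 0.5
   vertex 5.5 3.5 1.5
   vertex 5.0 4.0 6.0
  endloop
 endfacet
 facet normal -0.967 0.252 -0.042
  outer loop
   vertex 1.5 3.5 5.5
   vertex 2.0 5.0 3.0
   vertex 1.0 1.5 5.0
  endloop
 endfacet
 facet normal -0.108 -0.216 0.970
  outer loop
   vertex 1.5 3.5 5.5
   vertex 1.0 1.5 5.0
   vertex 5.0 4.0 6.0
  endloop
 endfacet
 facet normal -0.532 0.769 0.355
  outer loop
   vertex 3.0 5.0 4.5
   vertex 2.0 5.0 3.0
   vertex 1.5 3.5 5.5
  endloop
 endfacet
 facet normal -0.198 0.673 0.713
  outer loop
   vertex 3.0 5.0 4.5
   vertex 1.5 3.5 5.5
   vertex 5.0 4.0 6.0
  endloop
 endfacet
 facet normal 0.309 0.928 -0.206
  outer loop
   vertex 3.0 5.0 4.5
   vertex 5.5 3.5 1.5
   vertex 2.0 5.0 3.0
  endloop
 endfacet
 facet normal 0.474 0.880 -0.045
  outer loop
   vertex 3.0 5.0 4.5
   vertex 5.0 4.0 6.0
   vertex 5.5 3.5 1.5
  endloop
 endfacet
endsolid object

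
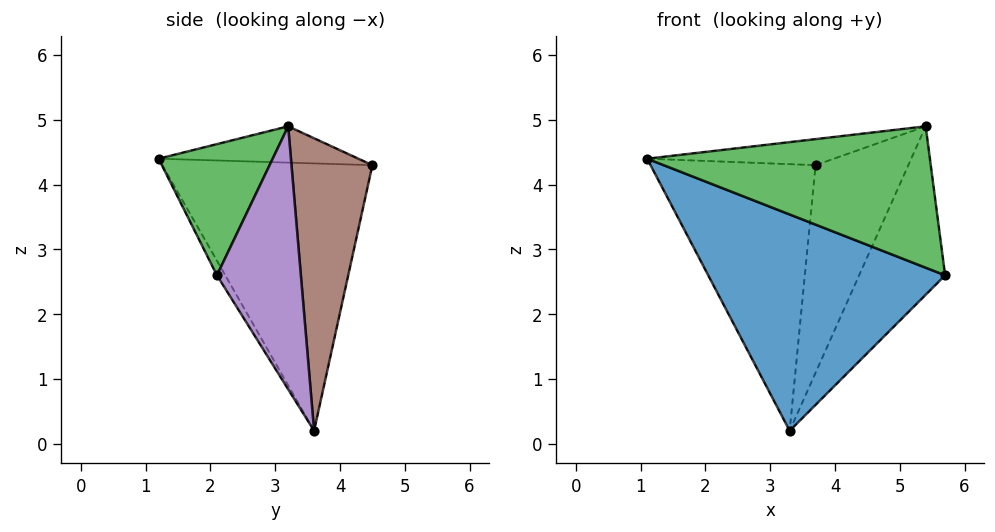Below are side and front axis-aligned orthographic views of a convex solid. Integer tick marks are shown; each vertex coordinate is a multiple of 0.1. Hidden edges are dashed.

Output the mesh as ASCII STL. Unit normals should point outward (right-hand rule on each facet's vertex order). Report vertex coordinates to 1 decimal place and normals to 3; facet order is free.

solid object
 facet normal -0.030 -0.861 -0.508
  outer loop
   vertex 3.3 3.6 0.2
   vertex 5.7 2.1 2.6
   vertex 1.1 1.2 4.4
  endloop
 endfacet
 facet normal -0.785 0.617 -0.059
  outer loop
   vertex 3.3 3.6 0.2
   vertex 1.1 1.2 4.4
   vertex 3.7 4.5 4.3
  endloop
 endfacet
 facet normal 0.336 -0.832 0.442
  outer loop
   vertex 5.4 3.2 4.9
   vertex 1.1 1.2 4.4
   vertex 5.7 2.1 2.6
  endloop
 endfacet
 facet normal -0.198 0.185 0.963
  outer loop
   vertex 5.4 3.2 4.9
   vertex 3.7 4.5 4.3
   vertex 1.1 1.2 4.4
  endloop
 endfacet
 facet normal 0.677 0.694 -0.244
  outer loop
   vertex 5.4 3.2 4.9
   vertex 5.7 2.1 2.6
   vertex 3.3 3.6 0.2
  endloop
 endfacet
 facet normal 0.641 0.735 -0.224
  outer loop
   vertex 5.4 3.2 4.9
   vertex 3.3 3.6 0.2
   vertex 3.7 4.5 4.3
  endloop
 endfacet
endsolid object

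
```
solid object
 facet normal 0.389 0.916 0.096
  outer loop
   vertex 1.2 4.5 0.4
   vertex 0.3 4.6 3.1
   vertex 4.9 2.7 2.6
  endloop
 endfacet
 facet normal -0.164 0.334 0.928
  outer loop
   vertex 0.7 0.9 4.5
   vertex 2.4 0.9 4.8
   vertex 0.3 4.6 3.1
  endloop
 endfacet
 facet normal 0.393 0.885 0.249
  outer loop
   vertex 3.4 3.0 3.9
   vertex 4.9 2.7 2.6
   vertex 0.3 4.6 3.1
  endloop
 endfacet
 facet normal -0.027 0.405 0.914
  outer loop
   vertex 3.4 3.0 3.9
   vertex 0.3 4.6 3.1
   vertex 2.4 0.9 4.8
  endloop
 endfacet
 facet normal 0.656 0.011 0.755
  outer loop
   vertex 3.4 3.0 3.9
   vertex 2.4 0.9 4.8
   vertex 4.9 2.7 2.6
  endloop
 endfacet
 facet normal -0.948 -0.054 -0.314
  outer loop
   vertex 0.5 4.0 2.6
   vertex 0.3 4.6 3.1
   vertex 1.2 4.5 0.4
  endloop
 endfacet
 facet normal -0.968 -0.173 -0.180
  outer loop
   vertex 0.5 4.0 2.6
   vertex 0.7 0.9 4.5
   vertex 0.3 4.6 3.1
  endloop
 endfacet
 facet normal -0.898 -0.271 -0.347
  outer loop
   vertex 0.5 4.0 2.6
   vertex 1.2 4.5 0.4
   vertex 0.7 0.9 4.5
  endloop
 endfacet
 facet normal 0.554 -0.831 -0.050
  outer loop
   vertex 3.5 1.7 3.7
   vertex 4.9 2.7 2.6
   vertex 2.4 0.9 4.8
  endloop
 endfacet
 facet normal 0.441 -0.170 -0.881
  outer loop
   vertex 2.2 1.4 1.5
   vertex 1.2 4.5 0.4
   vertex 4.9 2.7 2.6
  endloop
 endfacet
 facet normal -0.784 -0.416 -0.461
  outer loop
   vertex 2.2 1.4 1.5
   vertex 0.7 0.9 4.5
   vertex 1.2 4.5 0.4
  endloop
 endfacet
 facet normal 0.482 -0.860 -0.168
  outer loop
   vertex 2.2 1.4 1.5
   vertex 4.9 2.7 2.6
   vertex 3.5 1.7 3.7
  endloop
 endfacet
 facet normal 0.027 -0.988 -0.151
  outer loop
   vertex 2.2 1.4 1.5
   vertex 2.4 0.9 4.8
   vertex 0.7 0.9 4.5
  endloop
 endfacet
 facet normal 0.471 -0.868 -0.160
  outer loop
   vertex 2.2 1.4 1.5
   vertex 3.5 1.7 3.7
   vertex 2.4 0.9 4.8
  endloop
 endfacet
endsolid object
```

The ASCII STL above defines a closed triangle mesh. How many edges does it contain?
21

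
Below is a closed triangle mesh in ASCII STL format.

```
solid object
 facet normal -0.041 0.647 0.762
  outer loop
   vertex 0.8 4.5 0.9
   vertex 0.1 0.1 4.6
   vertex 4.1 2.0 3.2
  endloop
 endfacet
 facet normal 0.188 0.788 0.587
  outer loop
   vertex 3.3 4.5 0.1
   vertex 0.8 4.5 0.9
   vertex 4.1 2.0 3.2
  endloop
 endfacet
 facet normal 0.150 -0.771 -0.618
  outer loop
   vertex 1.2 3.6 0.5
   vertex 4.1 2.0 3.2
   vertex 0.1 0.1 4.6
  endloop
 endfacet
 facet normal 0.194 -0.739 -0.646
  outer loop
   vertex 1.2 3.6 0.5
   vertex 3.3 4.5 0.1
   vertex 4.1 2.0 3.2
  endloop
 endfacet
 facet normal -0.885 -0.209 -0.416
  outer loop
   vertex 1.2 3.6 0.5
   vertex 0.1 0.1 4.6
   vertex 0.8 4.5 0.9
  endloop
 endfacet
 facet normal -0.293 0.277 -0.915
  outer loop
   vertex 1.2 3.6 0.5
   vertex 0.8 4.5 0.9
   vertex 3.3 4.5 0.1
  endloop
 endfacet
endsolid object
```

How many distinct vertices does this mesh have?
5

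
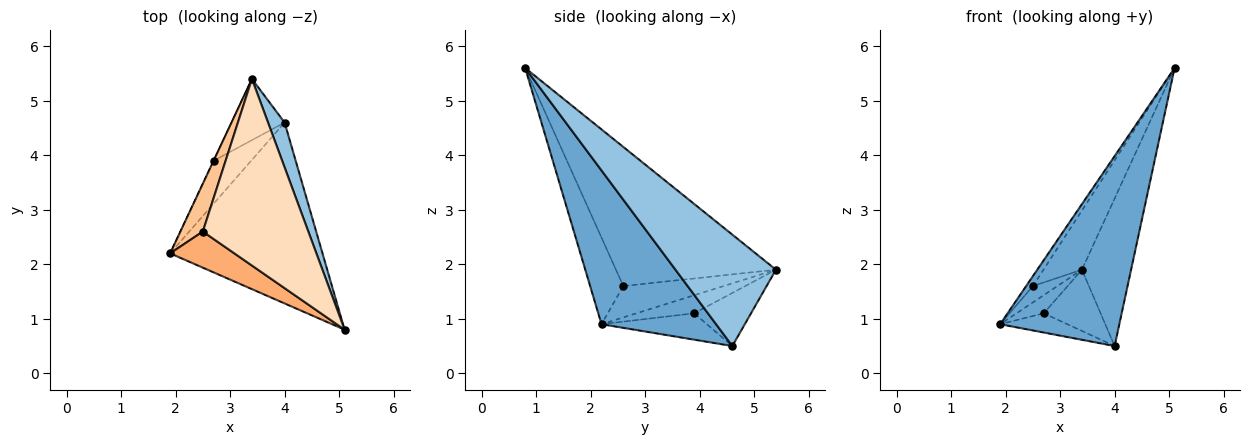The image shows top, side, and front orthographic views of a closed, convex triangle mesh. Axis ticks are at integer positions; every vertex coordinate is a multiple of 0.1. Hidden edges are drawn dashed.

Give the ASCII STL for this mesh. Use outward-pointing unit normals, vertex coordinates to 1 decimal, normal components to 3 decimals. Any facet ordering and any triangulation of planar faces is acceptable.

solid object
 facet normal 0.571 -0.594 -0.566
  outer loop
   vertex 4.0 4.6 0.5
   vertex 5.1 0.8 5.6
   vertex 1.9 2.2 0.9
  endloop
 endfacet
 facet normal 0.890 0.436 0.133
  outer loop
   vertex 4.0 4.6 0.5
   vertex 3.4 5.4 1.9
   vertex 5.1 0.8 5.6
  endloop
 endfacet
 facet normal -0.904 0.427 -0.009
  outer loop
   vertex 2.7 3.9 1.1
   vertex 1.9 2.2 0.9
   vertex 3.4 5.4 1.9
  endloop
 endfacet
 facet normal -0.540 0.344 -0.768
  outer loop
   vertex 2.7 3.9 1.1
   vertex 4.0 4.6 0.5
   vertex 1.9 2.2 0.9
  endloop
 endfacet
 facet normal -0.577 0.577 -0.577
  outer loop
   vertex 2.7 3.9 1.1
   vertex 3.4 5.4 1.9
   vertex 4.0 4.6 0.5
  endloop
 endfacet
 facet normal -0.793 0.161 0.588
  outer loop
   vertex 2.5 2.6 1.6
   vertex 1.9 2.2 0.9
   vertex 5.1 0.8 5.6
  endloop
 endfacet
 facet normal -0.797 0.195 0.572
  outer loop
   vertex 2.5 2.6 1.6
   vertex 3.4 5.4 1.9
   vertex 1.9 2.2 0.9
  endloop
 endfacet
 facet normal -0.783 0.188 0.593
  outer loop
   vertex 2.5 2.6 1.6
   vertex 5.1 0.8 5.6
   vertex 3.4 5.4 1.9
  endloop
 endfacet
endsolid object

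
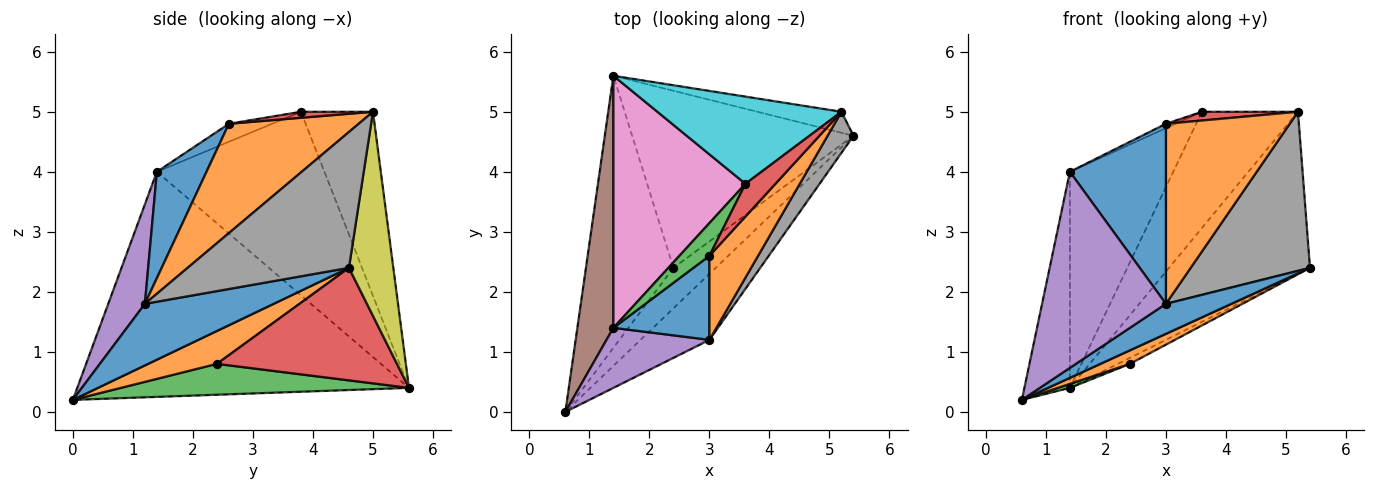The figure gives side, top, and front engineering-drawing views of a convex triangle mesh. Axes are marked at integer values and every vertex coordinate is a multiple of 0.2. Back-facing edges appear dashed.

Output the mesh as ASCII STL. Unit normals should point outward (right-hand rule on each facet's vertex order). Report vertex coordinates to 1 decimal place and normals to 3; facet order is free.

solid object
 facet normal 0.631 -0.321 -0.706
  outer loop
   vertex 3.0 1.2 1.8
   vertex 0.6 0.0 0.2
   vertex 5.4 4.6 2.4
  endloop
 endfacet
 facet normal 0.594 -0.254 -0.763
  outer loop
   vertex 2.4 2.4 0.8
   vertex 5.4 4.6 2.4
   vertex 0.6 0.0 0.2
  endloop
 endfacet
 facet normal 0.333 -0.014 -0.943
  outer loop
   vertex 2.4 2.4 0.8
   vertex 0.6 0.0 0.2
   vertex 1.4 5.6 0.4
  endloop
 endfacet
 facet normal 0.453 0.030 -0.891
  outer loop
   vertex 2.4 2.4 0.8
   vertex 1.4 5.6 0.4
   vertex 5.4 4.6 2.4
  endloop
 endfacet
 facet normal 0.272 -0.920 0.282
  outer loop
   vertex 1.4 1.4 4.0
   vertex 0.6 0.0 0.2
   vertex 3.0 1.2 1.8
  endloop
 endfacet
 facet normal -0.979 0.134 0.157
  outer loop
   vertex 1.4 1.4 4.0
   vertex 1.4 5.6 0.4
   vertex 0.6 0.0 0.2
  endloop
 endfacet
 facet normal -0.726 0.448 0.522
  outer loop
   vertex 1.4 1.4 4.0
   vertex 3.6 3.8 5.0
   vertex 1.4 5.6 0.4
  endloop
 endfacet
 facet normal 0.795 -0.588 0.152
  outer loop
   vertex 5.2 5.0 5.0
   vertex 3.0 1.2 1.8
   vertex 5.4 4.6 2.4
  endloop
 endfacet
 facet normal 0.298 0.947 -0.123
  outer loop
   vertex 5.2 5.0 5.0
   vertex 5.4 4.6 2.4
   vertex 1.4 5.6 0.4
  endloop
 endfacet
 facet normal -0.514 0.686 0.514
  outer loop
   vertex 5.2 5.0 5.0
   vertex 1.4 5.6 0.4
   vertex 3.6 3.8 5.0
  endloop
 endfacet
 facet normal 0.424 -0.821 0.383
  outer loop
   vertex 3.0 2.6 4.8
   vertex 1.4 1.4 4.0
   vertex 3.0 1.2 1.8
  endloop
 endfacet
 facet normal 0.689 -0.657 0.307
  outer loop
   vertex 3.0 2.6 4.8
   vertex 3.0 1.2 1.8
   vertex 5.2 5.0 5.0
  endloop
 endfacet
 facet normal -0.511 0.114 0.852
  outer loop
   vertex 3.0 2.6 4.8
   vertex 3.6 3.8 5.0
   vertex 1.4 1.4 4.0
  endloop
 endfacet
 facet normal 0.190 -0.253 0.949
  outer loop
   vertex 3.0 2.6 4.8
   vertex 5.2 5.0 5.0
   vertex 3.6 3.8 5.0
  endloop
 endfacet
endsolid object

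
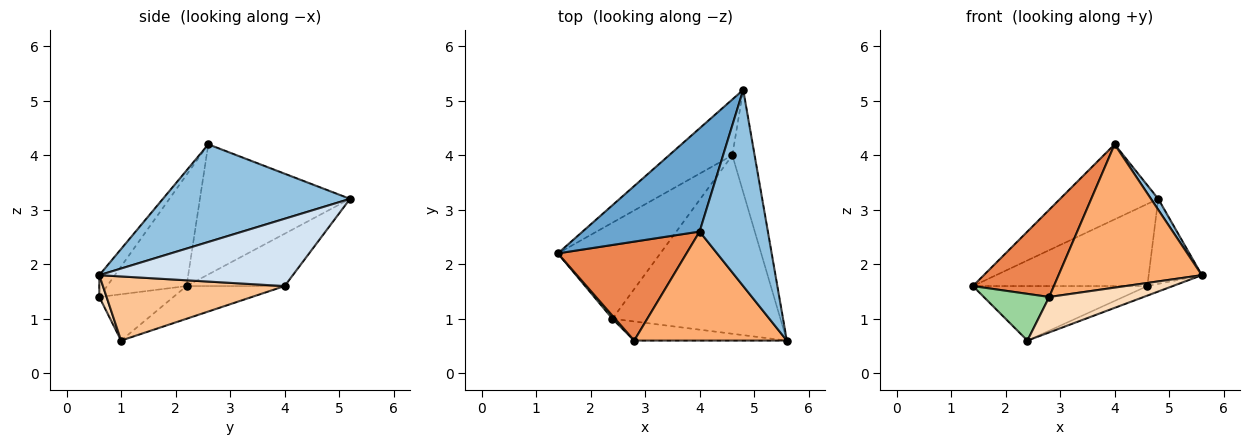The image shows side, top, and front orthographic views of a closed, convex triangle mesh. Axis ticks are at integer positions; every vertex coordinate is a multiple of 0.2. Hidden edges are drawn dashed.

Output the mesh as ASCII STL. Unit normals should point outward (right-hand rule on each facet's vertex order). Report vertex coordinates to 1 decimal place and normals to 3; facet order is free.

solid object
 facet normal -0.669 0.437 0.601
  outer loop
   vertex 4.0 2.6 4.2
   vertex 4.8 5.2 3.2
   vertex 1.4 2.2 1.6
  endloop
 endfacet
 facet normal 0.819 -0.032 0.573
  outer loop
   vertex 4.0 2.6 4.2
   vertex 5.6 0.6 1.8
   vertex 4.8 5.2 3.2
  endloop
 endfacet
 facet normal -0.422 0.750 -0.510
  outer loop
   vertex 4.6 4.0 1.6
   vertex 1.4 2.2 1.6
   vertex 4.8 5.2 3.2
  endloop
 endfacet
 facet normal 0.919 0.252 -0.304
  outer loop
   vertex 4.6 4.0 1.6
   vertex 4.8 5.2 3.2
   vertex 5.6 0.6 1.8
  endloop
 endfacet
 facet normal -0.544 -0.555 0.629
  outer loop
   vertex 2.8 0.6 1.4
   vertex 4.0 2.6 4.2
   vertex 1.4 2.2 1.6
  endloop
 endfacet
 facet normal -0.086 -0.793 0.603
  outer loop
   vertex 2.8 0.6 1.4
   vertex 5.6 0.6 1.8
   vertex 4.0 2.6 4.2
  endloop
 endfacet
 facet normal 0.356 0.050 -0.933
  outer loop
   vertex 2.4 1.0 0.6
   vertex 4.6 4.0 1.6
   vertex 5.6 0.6 1.8
  endloop
 endfacet
 facet normal 0.068 -0.878 -0.473
  outer loop
   vertex 2.4 1.0 0.6
   vertex 5.6 0.6 1.8
   vertex 2.8 0.6 1.4
  endloop
 endfacet
 facet normal -0.267 0.476 -0.838
  outer loop
   vertex 2.4 1.0 0.6
   vertex 1.4 2.2 1.6
   vertex 4.6 4.0 1.6
  endloop
 endfacet
 facet normal -0.749 -0.661 0.044
  outer loop
   vertex 2.4 1.0 0.6
   vertex 2.8 0.6 1.4
   vertex 1.4 2.2 1.6
  endloop
 endfacet
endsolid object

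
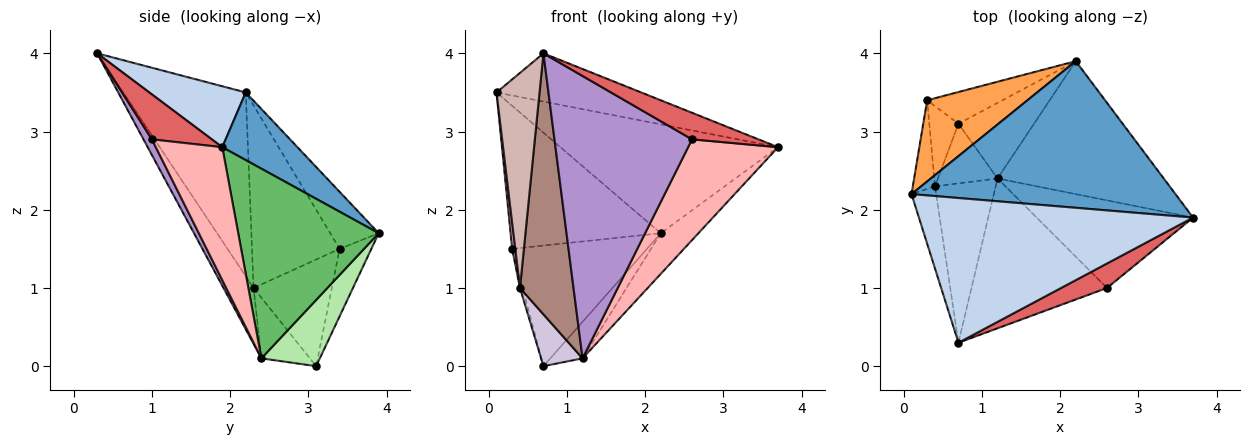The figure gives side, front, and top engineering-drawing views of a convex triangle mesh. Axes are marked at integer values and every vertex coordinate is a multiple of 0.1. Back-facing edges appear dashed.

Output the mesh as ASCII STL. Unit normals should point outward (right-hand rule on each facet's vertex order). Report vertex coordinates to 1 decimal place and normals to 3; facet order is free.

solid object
 facet normal 0.202 0.584 0.787
  outer loop
   vertex 2.2 3.9 1.7
   vertex 0.1 2.2 3.5
   vertex 3.7 1.9 2.8
  endloop
 endfacet
 facet normal 0.206 0.309 0.928
  outer loop
   vertex 0.7 0.3 4.0
   vertex 3.7 1.9 2.8
   vertex 0.1 2.2 3.5
  endloop
 endfacet
 facet normal -0.270 0.837 0.475
  outer loop
   vertex 0.3 3.4 1.5
   vertex 0.1 2.2 3.5
   vertex 2.2 3.9 1.7
  endloop
 endfacet
 facet normal -0.222 0.943 -0.248
  outer loop
   vertex 0.3 3.4 1.5
   vertex 2.2 3.9 1.7
   vertex 0.7 3.1 0.0
  endloop
 endfacet
 facet normal 0.737 0.198 -0.646
  outer loop
   vertex 1.2 2.4 0.1
   vertex 2.2 3.9 1.7
   vertex 3.7 1.9 2.8
  endloop
 endfacet
 facet normal 0.619 0.341 -0.707
  outer loop
   vertex 1.2 2.4 0.1
   vertex 0.7 3.1 0.0
   vertex 2.2 3.9 1.7
  endloop
 endfacet
 facet normal 0.553 -0.613 0.565
  outer loop
   vertex 2.6 1.0 2.9
   vertex 3.7 1.9 2.8
   vertex 0.7 0.3 4.0
  endloop
 endfacet
 facet normal 0.487 -0.659 -0.573
  outer loop
   vertex 2.6 1.0 2.9
   vertex 1.2 2.4 0.1
   vertex 3.7 1.9 2.8
  endloop
 endfacet
 facet normal 0.054 -0.882 -0.468
  outer loop
   vertex 2.6 1.0 2.9
   vertex 0.7 0.3 4.0
   vertex 1.2 2.4 0.1
  endloop
 endfacet
 facet normal -0.609 -0.520 -0.599
  outer loop
   vertex 0.4 2.3 1.0
   vertex 0.7 3.1 0.0
   vertex 1.2 2.4 0.1
  endloop
 endfacet
 facet normal -0.432 -0.770 -0.470
  outer loop
   vertex 0.4 2.3 1.0
   vertex 1.2 2.4 0.1
   vertex 0.7 0.3 4.0
  endloop
 endfacet
 facet normal -0.936 -0.329 -0.125
  outer loop
   vertex 0.4 2.3 1.0
   vertex 0.7 0.3 4.0
   vertex 0.1 2.2 3.5
  endloop
 endfacet
 facet normal -0.992 -0.035 -0.120
  outer loop
   vertex 0.4 2.3 1.0
   vertex 0.1 2.2 3.5
   vertex 0.3 3.4 1.5
  endloop
 endfacet
 facet normal -0.964 0.032 -0.264
  outer loop
   vertex 0.4 2.3 1.0
   vertex 0.3 3.4 1.5
   vertex 0.7 3.1 0.0
  endloop
 endfacet
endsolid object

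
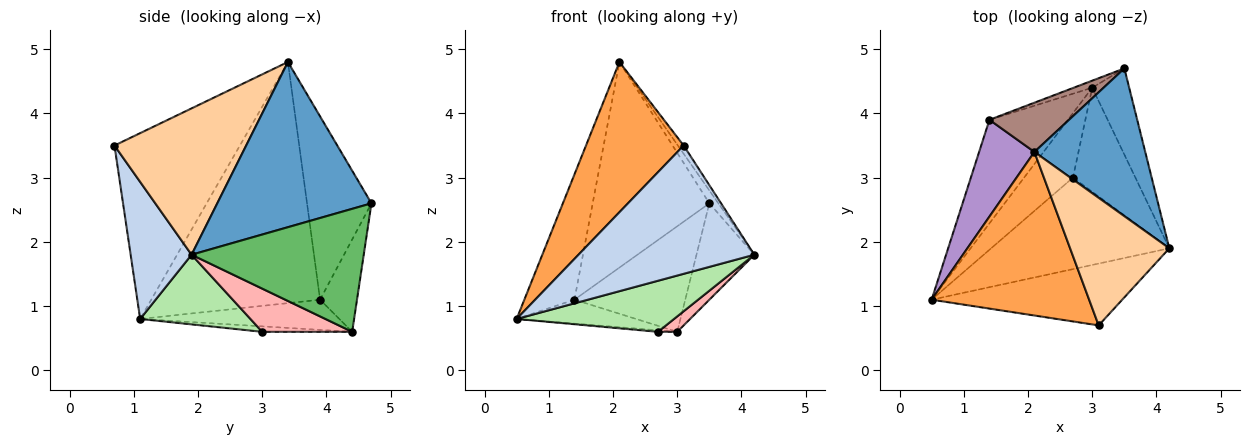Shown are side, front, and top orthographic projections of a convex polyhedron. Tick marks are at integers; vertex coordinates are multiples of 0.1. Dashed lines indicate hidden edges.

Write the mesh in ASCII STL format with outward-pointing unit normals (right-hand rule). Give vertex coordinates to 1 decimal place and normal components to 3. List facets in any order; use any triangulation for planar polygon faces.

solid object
 facet normal 0.829 0.048 0.556
  outer loop
   vertex 2.1 3.4 4.8
   vertex 4.2 1.9 1.8
   vertex 3.5 4.7 2.6
  endloop
 endfacet
 facet normal 0.298 -0.860 -0.414
  outer loop
   vertex 3.1 0.7 3.5
   vertex 0.5 1.1 0.8
   vertex 4.2 1.9 1.8
  endloop
 endfacet
 facet normal -0.656 -0.511 0.556
  outer loop
   vertex 3.1 0.7 3.5
   vertex 2.1 3.4 4.8
   vertex 0.5 1.1 0.8
  endloop
 endfacet
 facet normal 0.827 0.036 0.561
  outer loop
   vertex 3.1 0.7 3.5
   vertex 4.2 1.9 1.8
   vertex 2.1 3.4 4.8
  endloop
 endfacet
 facet normal 0.912 0.306 -0.274
  outer loop
   vertex 3.0 4.4 0.6
   vertex 3.5 4.7 2.6
   vertex 4.2 1.9 1.8
  endloop
 endfacet
 facet normal 0.323 -0.461 -0.826
  outer loop
   vertex 2.7 3.0 0.6
   vertex 4.2 1.9 1.8
   vertex 0.5 1.1 0.8
  endloop
 endfacet
 facet normal -0.111 0.024 -0.994
  outer loop
   vertex 2.7 3.0 0.6
   vertex 0.5 1.1 0.8
   vertex 3.0 4.4 0.6
  endloop
 endfacet
 facet normal 0.565 -0.121 -0.817
  outer loop
   vertex 2.7 3.0 0.6
   vertex 3.0 4.4 0.6
   vertex 4.2 1.9 1.8
  endloop
 endfacet
 facet normal -0.936 0.278 0.215
  outer loop
   vertex 1.4 3.9 1.1
   vertex 0.5 1.1 0.8
   vertex 2.1 3.4 4.8
  endloop
 endfacet
 facet normal -0.351 0.211 -0.912
  outer loop
   vertex 1.4 3.9 1.1
   vertex 3.0 4.4 0.6
   vertex 0.5 1.1 0.8
  endloop
 endfacet
 facet normal -0.473 0.857 0.205
  outer loop
   vertex 1.4 3.9 1.1
   vertex 2.1 3.4 4.8
   vertex 3.5 4.7 2.6
  endloop
 endfacet
 facet normal -0.316 0.947 -0.063
  outer loop
   vertex 1.4 3.9 1.1
   vertex 3.5 4.7 2.6
   vertex 3.0 4.4 0.6
  endloop
 endfacet
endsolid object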